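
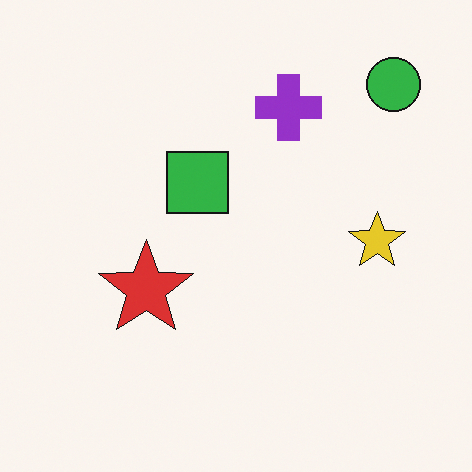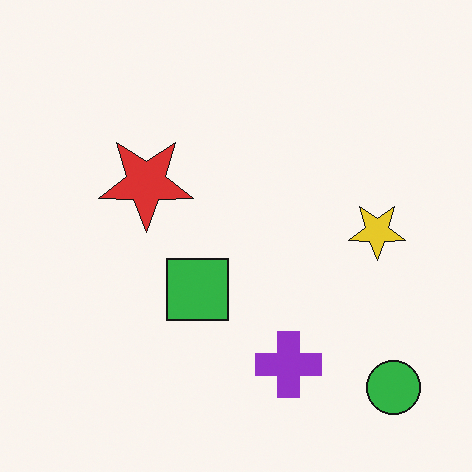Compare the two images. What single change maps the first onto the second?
It was flipped vertically (top ↔ bottom).

The green circle is in the top-right of the first image and the bottom-right of the second — shapes on opposite sides of the horizontal midline have swapped in a mirror flip.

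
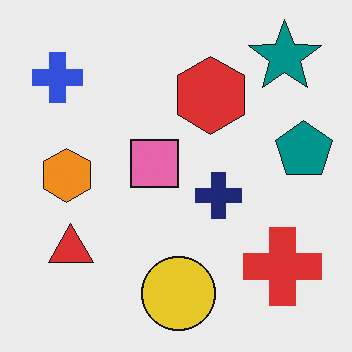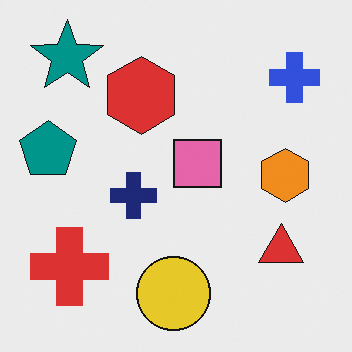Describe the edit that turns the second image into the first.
Flipped horizontally (left ↔ right).

The teal pentagon is in the left of the second image and the right of the first — shapes on opposite sides of the vertical midline have swapped in a mirror flip.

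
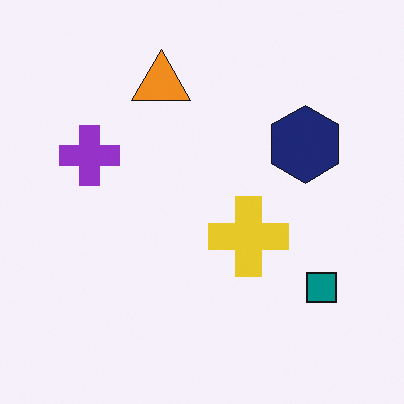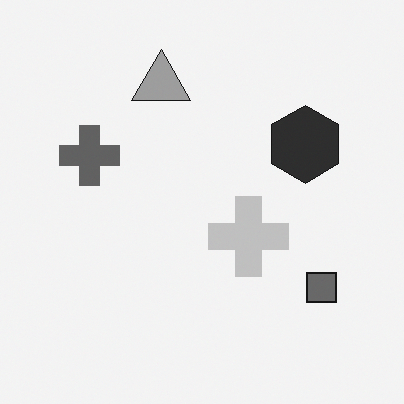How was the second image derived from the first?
The transformation is: converted to grayscale.

All color is removed — every shape is now a shade of grey.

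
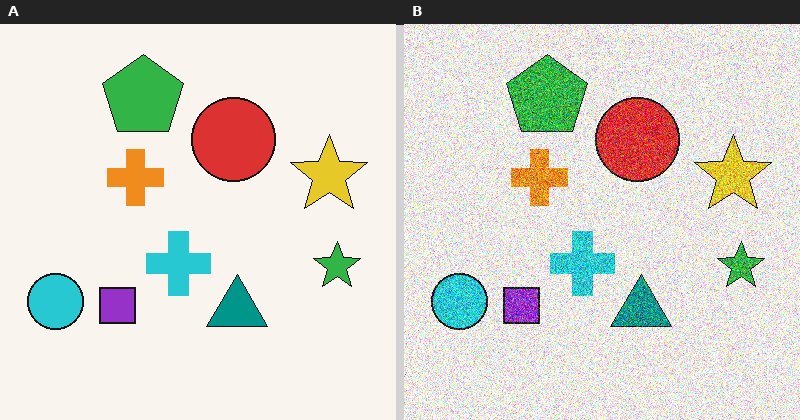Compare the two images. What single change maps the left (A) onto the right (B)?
It was degraded with strong gaussian noise.

Random speckle covers the whole image, including the flat background.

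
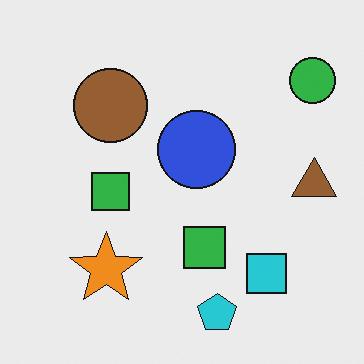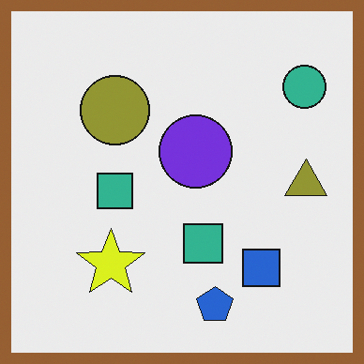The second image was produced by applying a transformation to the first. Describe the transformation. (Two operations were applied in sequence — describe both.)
The image was hue-shifted by a small amount, then framed with a brown border.

Every shape's color has rotated by the same amount around the hue wheel — a uniform hue shift. A solid brown frame runs around the edge of the second image, with the content slightly shrunk inside it.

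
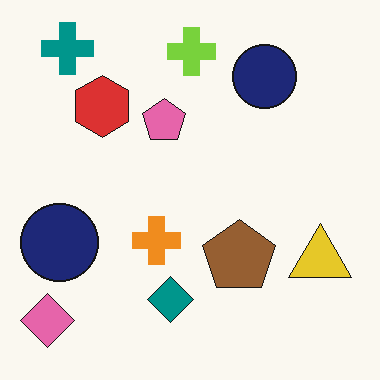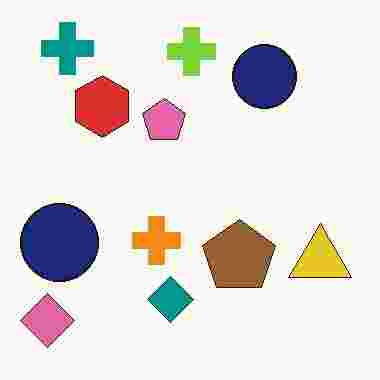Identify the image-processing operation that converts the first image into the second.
Heavily JPEG-compressed with obvious blocking artifacts.

Blocky 8×8 compression artifacts appear around shape edges and the flat background shows ringing — characteristic JPEG degradation.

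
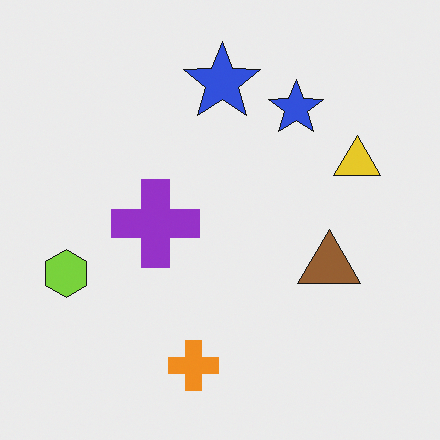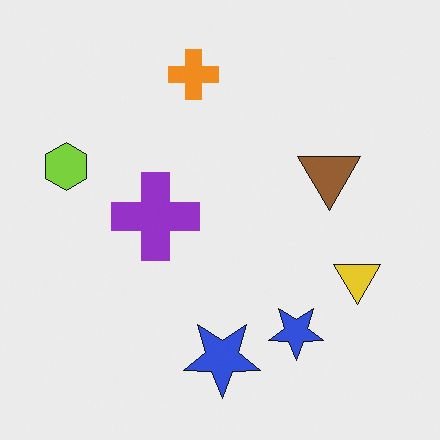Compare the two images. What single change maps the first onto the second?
The image was flipped vertically (top ↔ bottom).

The orange cross is in the bottom of the first image and the top of the second — shapes on opposite sides of the horizontal midline have swapped in a mirror flip.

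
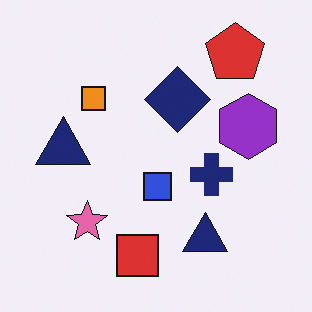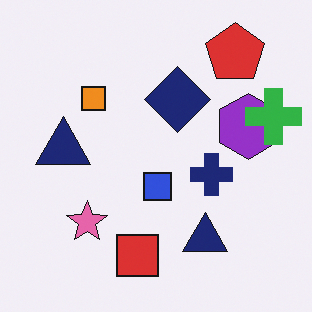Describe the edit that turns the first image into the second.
The transformation is: overlaid with an additional green cross.

A green cross appears in the second image that is absent from the first.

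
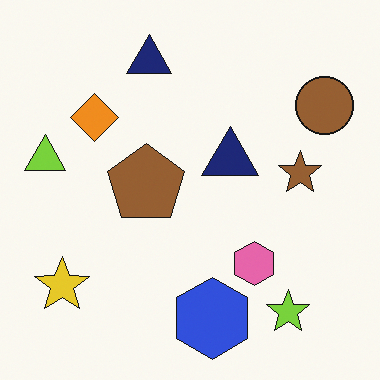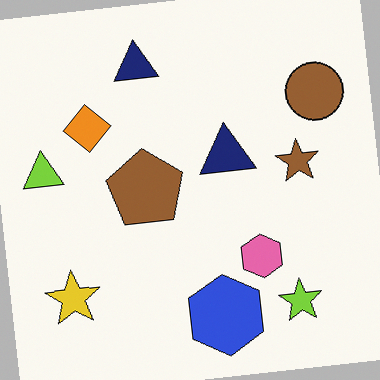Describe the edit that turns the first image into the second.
The transformation is: rotated counter-clockwise by a slight angle.

Every shape is tilted by the same angle and the image corners show triangular fill wedges — a whole-image rotation by a non-right angle.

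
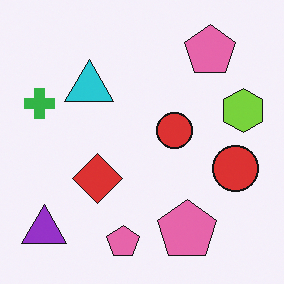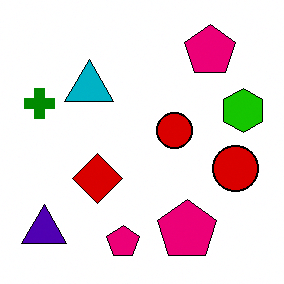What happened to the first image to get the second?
The image was given much higher contrast.

Tones are pushed away from mid-grey across the whole image — a global contrast change.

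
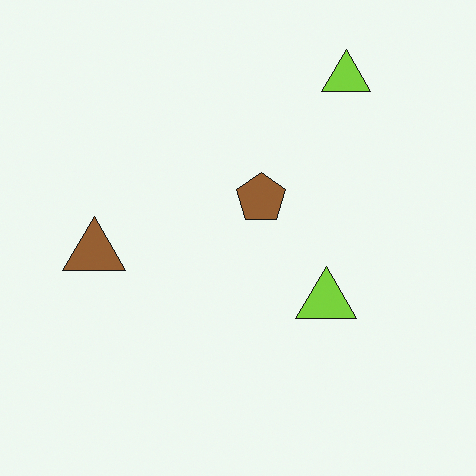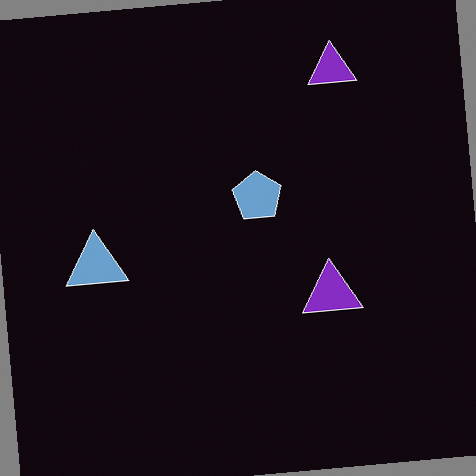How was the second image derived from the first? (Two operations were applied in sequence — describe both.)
The image was color-inverted (negative), then rotated counter-clockwise by a small amount.

The light background has become dark and every shape's color is its complement — a photographic negative. Every shape is tilted by the same angle and the image corners show triangular fill wedges — a whole-image rotation by a non-right angle.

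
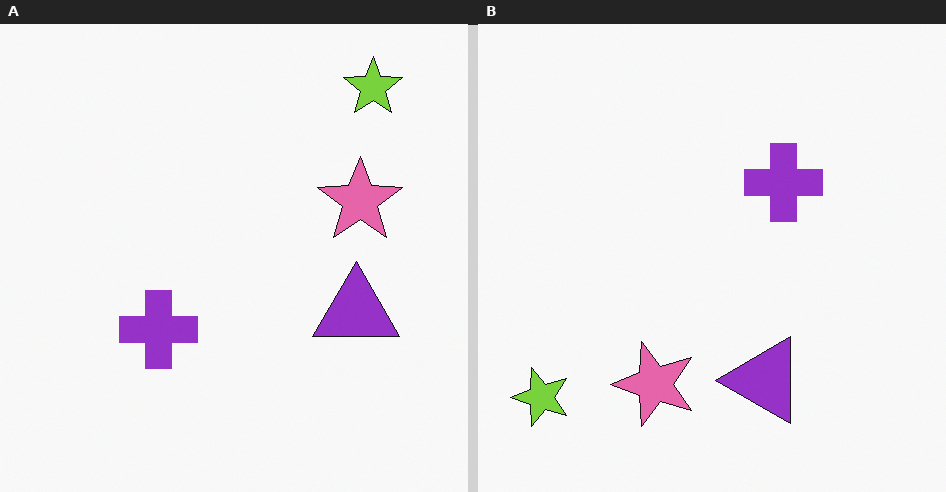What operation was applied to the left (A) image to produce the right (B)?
The transformation is: transposed (reflected across the top-left ↔ bottom-right diagonal).

Shapes have swapped their row and column positions — what was in the top-right is now in the bottom-left — a diagonal reflection.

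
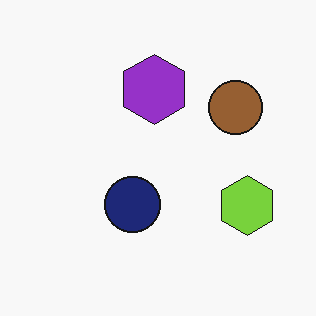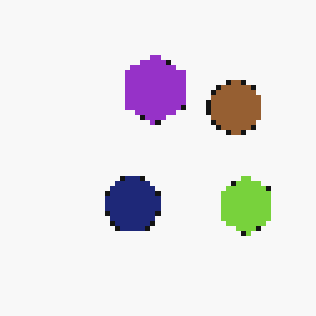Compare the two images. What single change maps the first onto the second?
The image was mildly pixelated.

Shapes are reduced to large square blocks; fine edges and outlines are lost — a downscale-then-upscale (mosaic) effect.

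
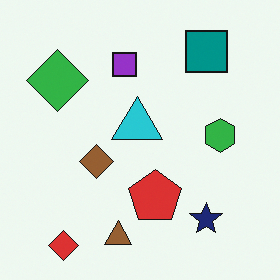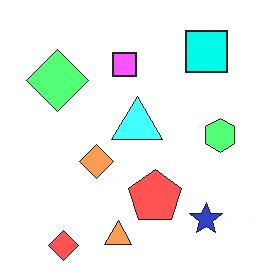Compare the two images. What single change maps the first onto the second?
The transformation is: substantially brightened.

Every pixel — background and shapes alike — is uniformly brightened.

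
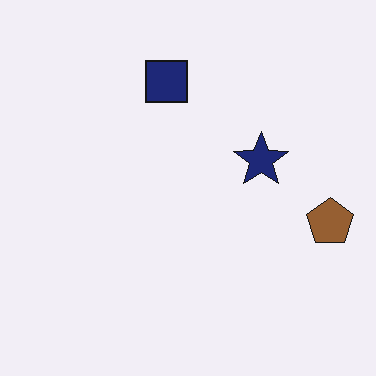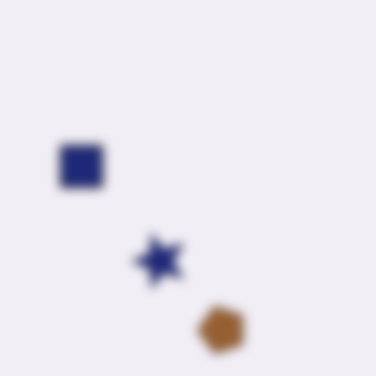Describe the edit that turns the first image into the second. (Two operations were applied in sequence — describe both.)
The image was transposed (reflected across the top-left ↔ bottom-right diagonal), then heavily blurred.

Shapes have swapped their row and column positions — what was in the top-right is now in the bottom-left — a diagonal reflection. Shape edges and outlines are uniformly softened across the whole image.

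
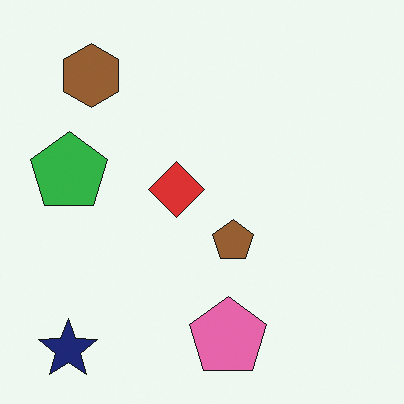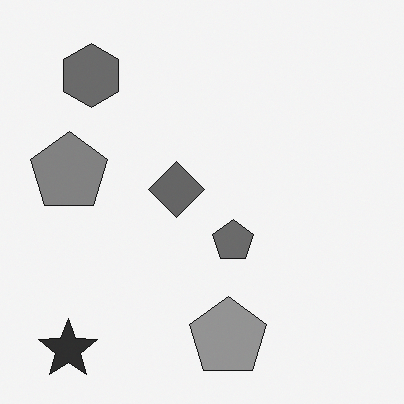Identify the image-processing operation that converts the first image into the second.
Converted to grayscale.

All color is removed — every shape is now a shade of grey.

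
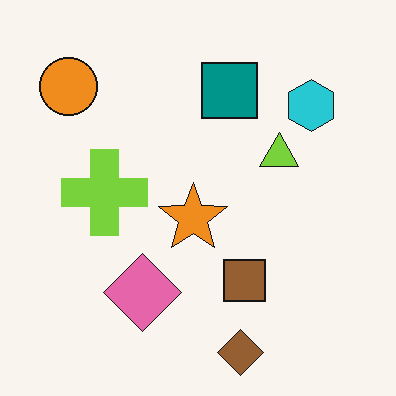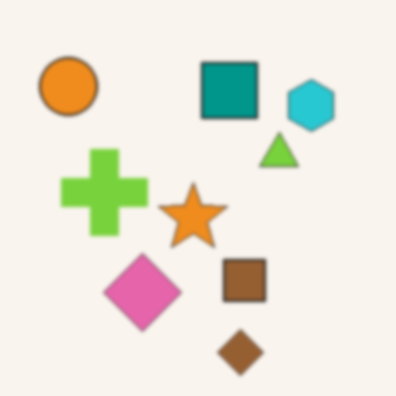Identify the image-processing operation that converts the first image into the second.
The image was slightly softened.

Shape edges and outlines are uniformly softened across the whole image.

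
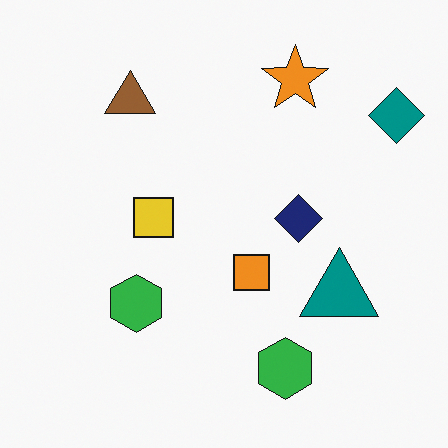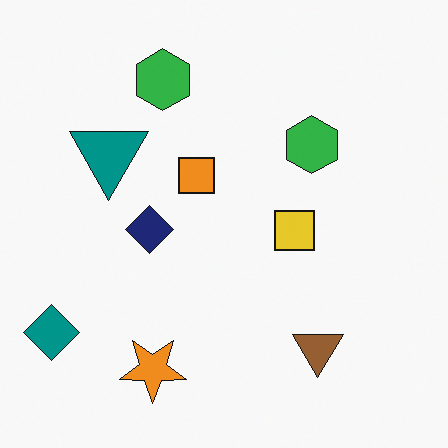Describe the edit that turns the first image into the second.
The second image is the first rotated 180°.

The teal diamond sits in the top-right of the first image and the bottom-left of the second — consistent with a whole-image 180° rotation.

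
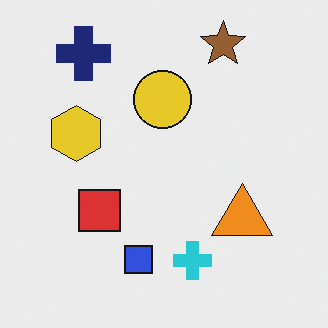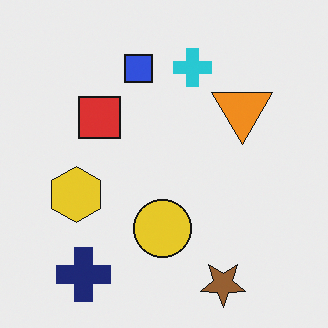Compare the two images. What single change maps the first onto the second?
The second image is the first flipped vertically (top ↔ bottom).

The brown star is in the top-right of the first image and the bottom-right of the second — shapes on opposite sides of the horizontal midline have swapped in a mirror flip.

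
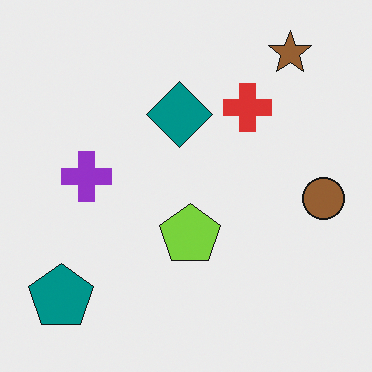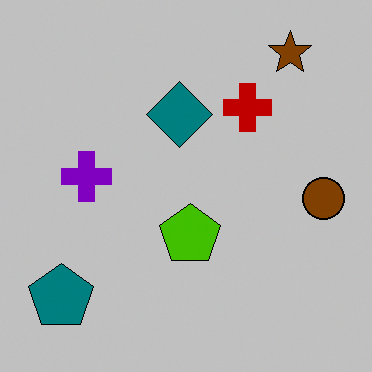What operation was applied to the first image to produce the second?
The image was aggressively posterized.

Each flat color has snapped to a coarser quantized level — most visibly, the near-white background has dropped to a flat grey.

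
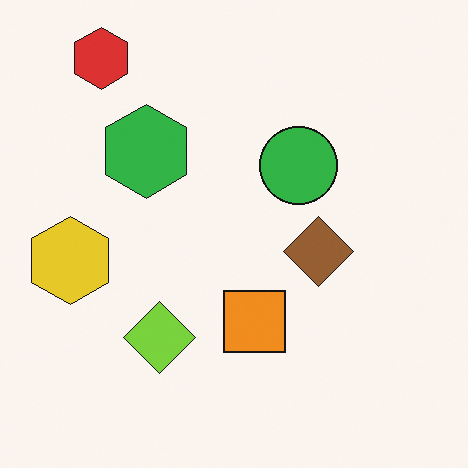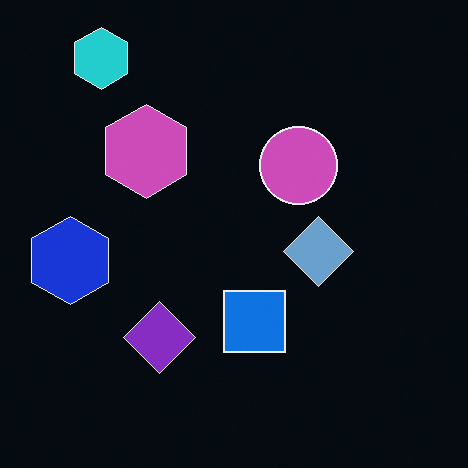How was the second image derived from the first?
Color-inverted (negative).

The light background has become dark and every shape's color is its complement — a photographic negative.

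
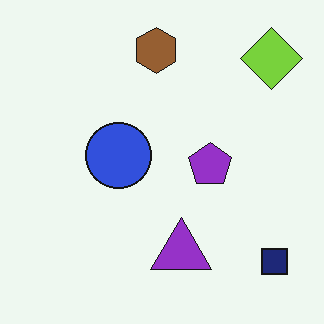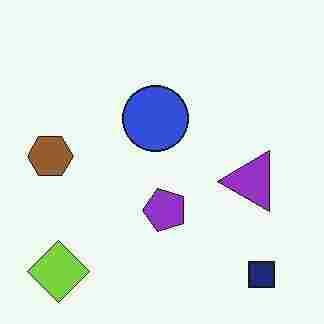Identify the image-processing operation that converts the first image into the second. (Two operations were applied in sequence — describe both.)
This is the original image transposed (reflected across the top-left ↔ bottom-right diagonal), then heavily JPEG-compressed with obvious blocking artifacts.

Shapes have swapped their row and column positions — what was in the top-right is now in the bottom-left — a diagonal reflection. Blocky 8×8 compression artifacts appear around shape edges and the flat background shows ringing — characteristic JPEG degradation.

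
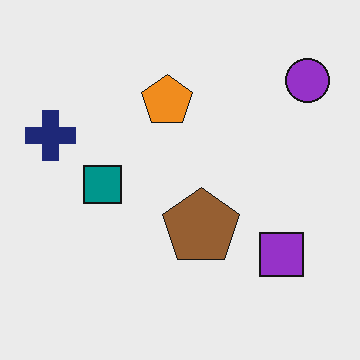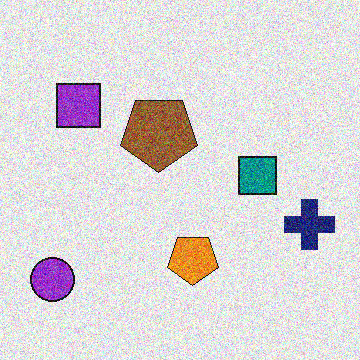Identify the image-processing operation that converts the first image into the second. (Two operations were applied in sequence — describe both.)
The transformation is: rotated 180°, then degraded with strong gaussian noise.

The purple circle sits in the top-right of the first image and the bottom-left of the second — consistent with a whole-image 180° rotation. Random speckle covers the whole image, including the flat background.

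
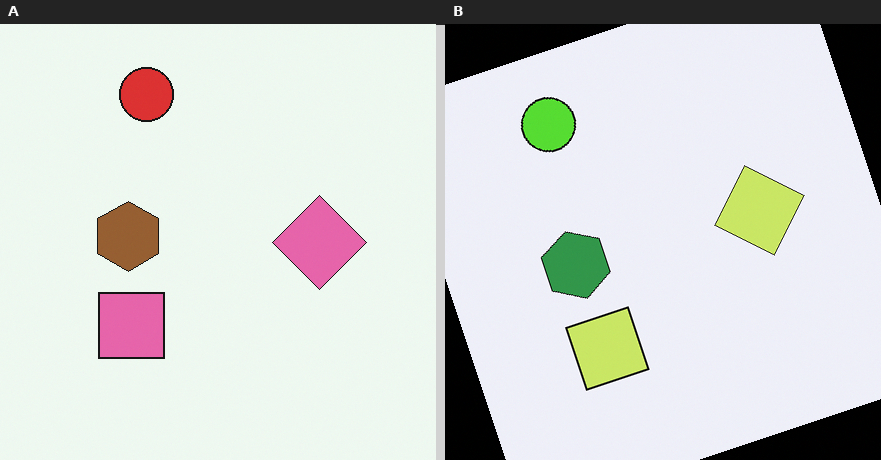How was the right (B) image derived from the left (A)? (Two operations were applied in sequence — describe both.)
It was rotated counter-clockwise by a clearly visible amount, then hue-shifted noticeably.

Every shape is tilted by the same angle and the image corners show triangular fill wedges — a whole-image rotation by a non-right angle. Every shape's color has rotated by the same amount around the hue wheel — a uniform hue shift.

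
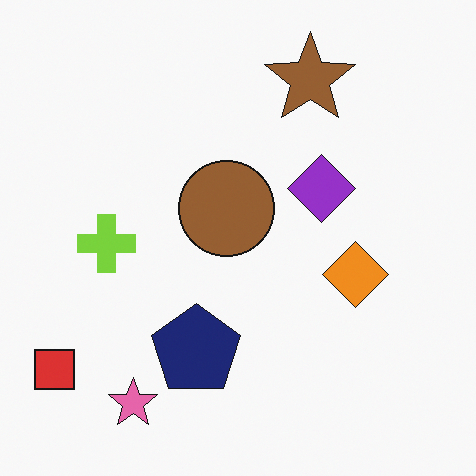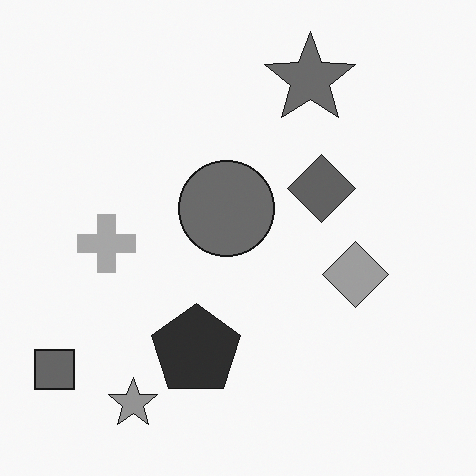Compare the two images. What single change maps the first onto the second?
The transformation is: converted to grayscale.

All color is removed — every shape is now a shade of grey.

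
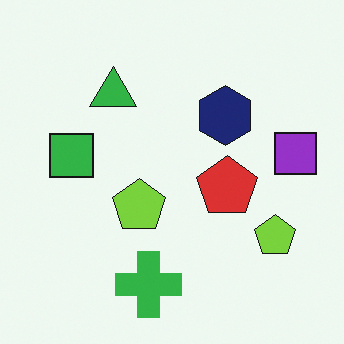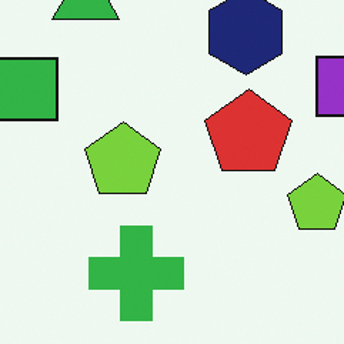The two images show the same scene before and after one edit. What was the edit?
The second image is the first cropped to a modestly smaller region and rescaled.

The visible shapes are larger and the field of view is narrower; shapes near the original edges may be partly or wholly outside the frame — a crop-and-rescale.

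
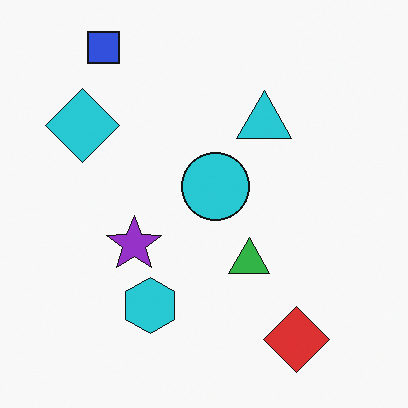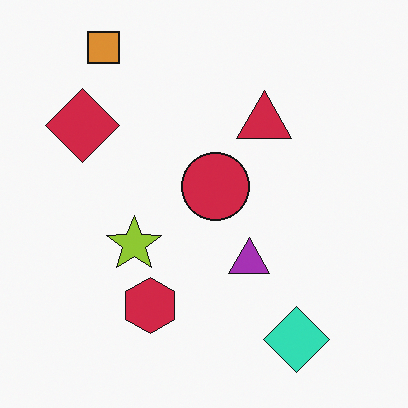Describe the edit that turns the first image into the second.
The second image is the first hue-shifted by a large amount.

Every shape's color has rotated by the same amount around the hue wheel — a uniform hue shift.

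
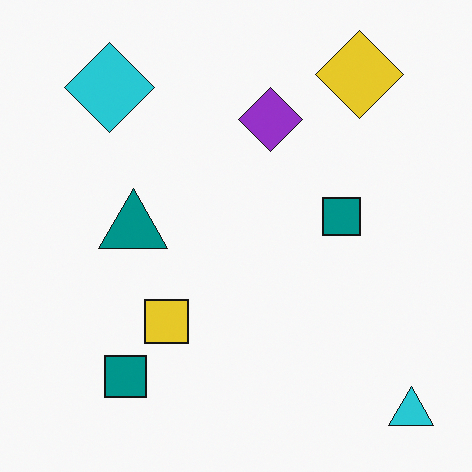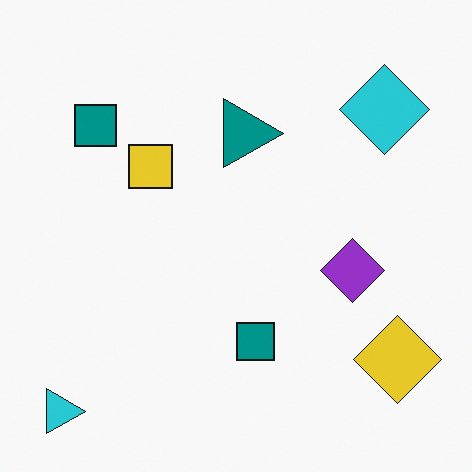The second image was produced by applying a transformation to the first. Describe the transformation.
The second image is the first rotated 90° clockwise.

The cyan triangle sits in the bottom-right of the first image and the bottom-left of the second — consistent with a whole-image 90° clockwise rotation.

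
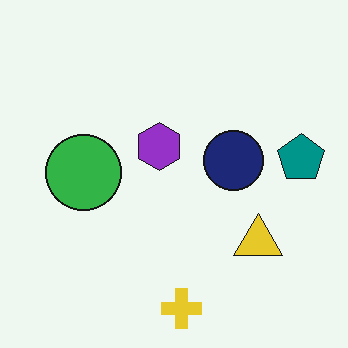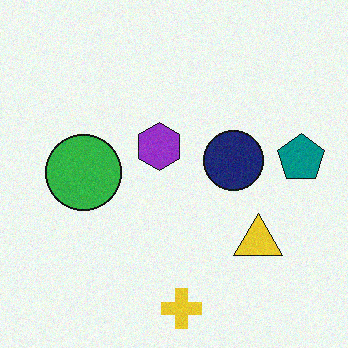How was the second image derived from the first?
Degraded with a light layer of grain.

Random speckle covers the whole image, including the flat background.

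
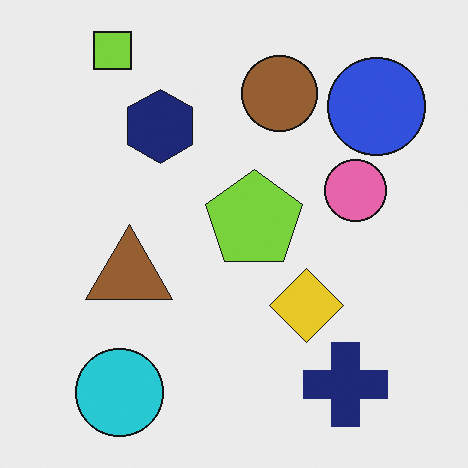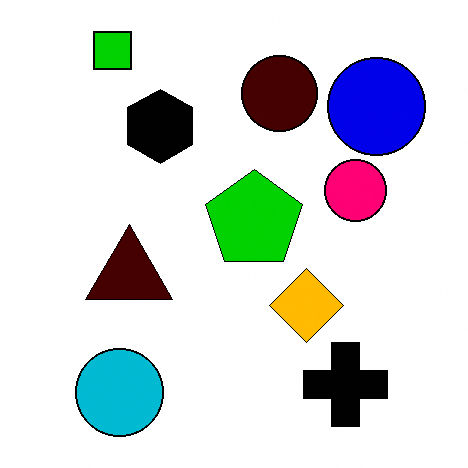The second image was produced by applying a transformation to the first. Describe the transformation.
The transformation is: given much higher contrast.

Tones are pushed away from mid-grey across the whole image — a global contrast change.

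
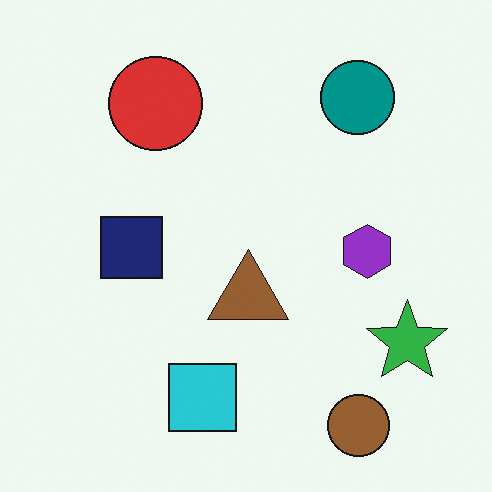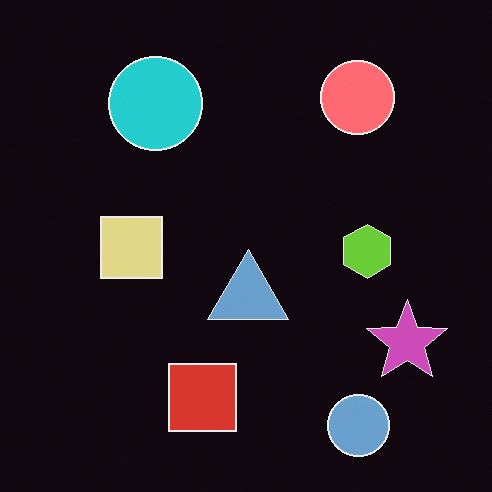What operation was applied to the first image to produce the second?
This is the original image color-inverted (negative).

The light background has become dark and every shape's color is its complement — a photographic negative.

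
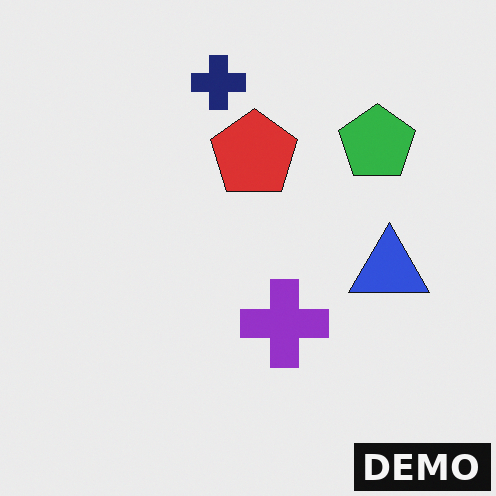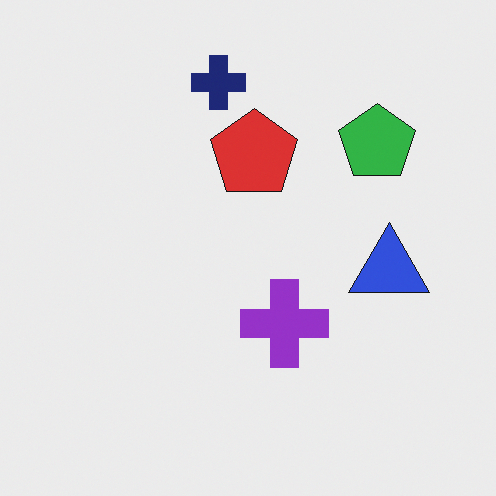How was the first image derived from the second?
Watermarked with the text "DEMO" in the lower-right corner.

A dark label reading "DEMO" appears in the lower-right corner.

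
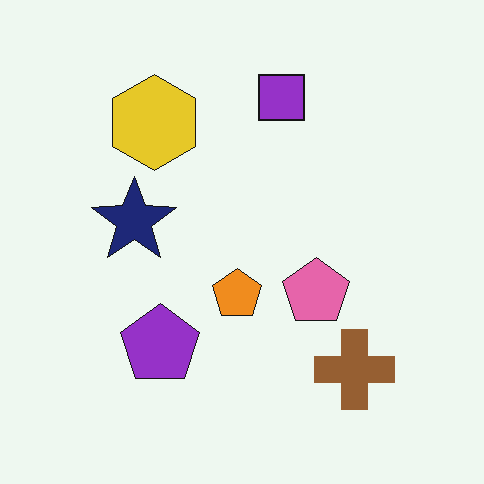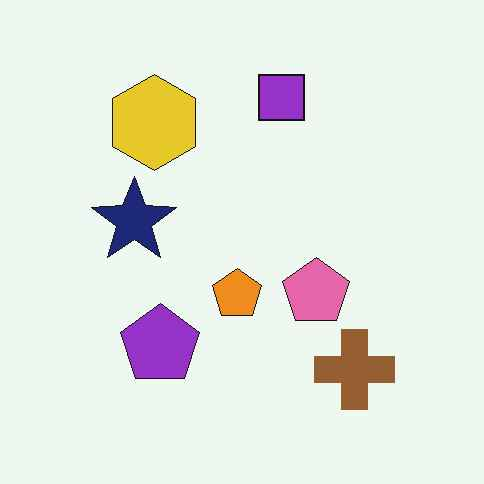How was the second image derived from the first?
The image was JPEG-compressed with visible artifacts.

Blocky 8×8 compression artifacts appear around shape edges and the flat background shows ringing — characteristic JPEG degradation.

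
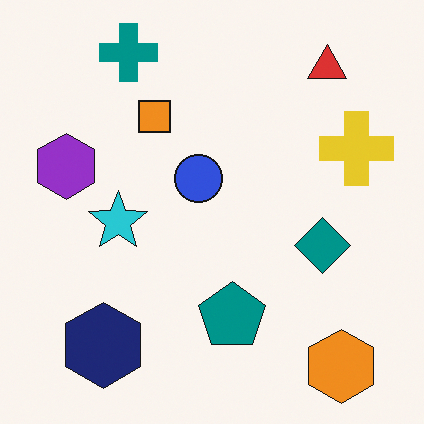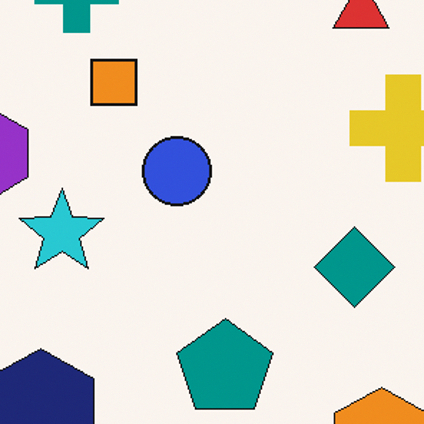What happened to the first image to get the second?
The transformation is: cropped slightly and scaled back up.

The visible shapes are larger and the field of view is narrower; shapes near the original edges may be partly or wholly outside the frame — a crop-and-rescale.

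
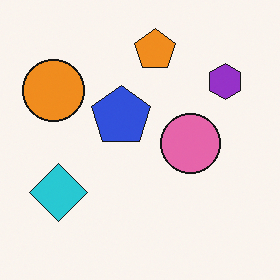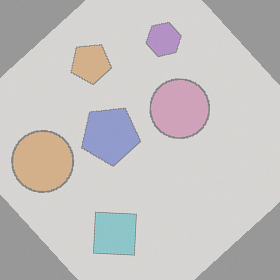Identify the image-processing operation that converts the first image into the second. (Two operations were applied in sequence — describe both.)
It was rotated counter-clockwise by a large amount — several tens of degrees, then given much lower contrast.

Every shape is tilted by the same angle and the image corners show triangular fill wedges — a whole-image rotation by a non-right angle. Tones are pushed toward mid-grey across the whole image — a global contrast change.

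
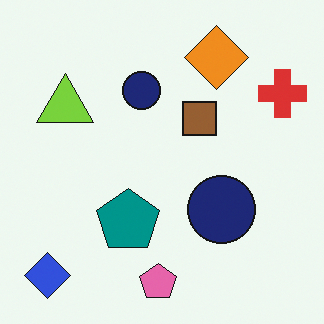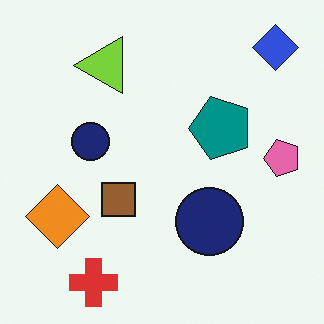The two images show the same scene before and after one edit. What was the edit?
The transformation is: transposed (reflected across the top-left ↔ bottom-right diagonal).

Shapes have swapped their row and column positions — what was in the top-right is now in the bottom-left — a diagonal reflection.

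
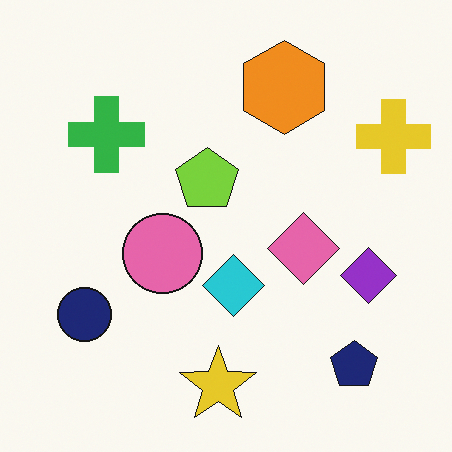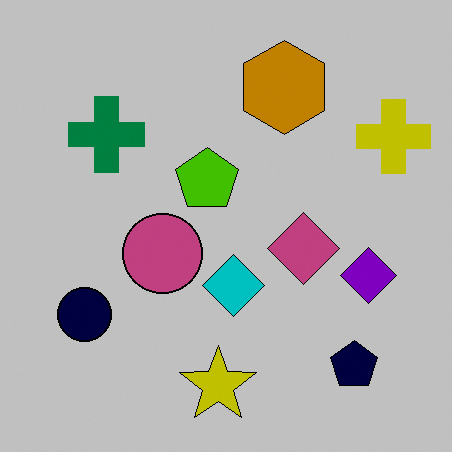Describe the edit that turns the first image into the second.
The transformation is: aggressively posterized.

Each flat color has snapped to a coarser quantized level — most visibly, the near-white background has dropped to a flat grey.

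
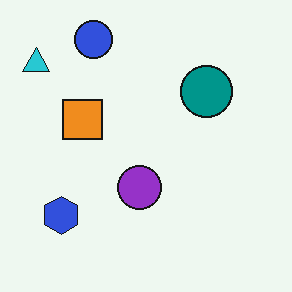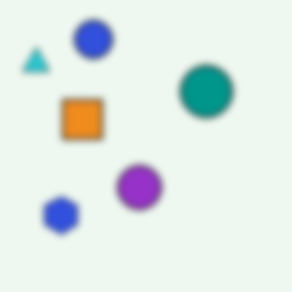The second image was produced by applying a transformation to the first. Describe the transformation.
The transformation is: moderately blurred.

Shape edges and outlines are uniformly softened across the whole image.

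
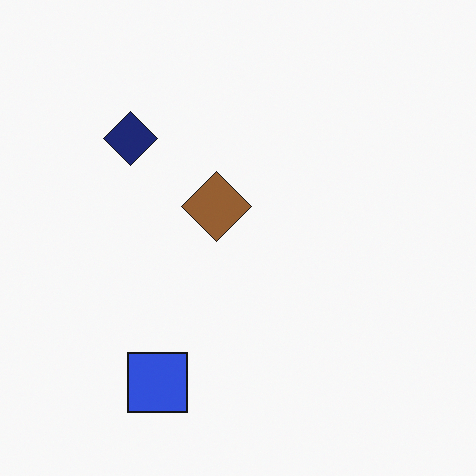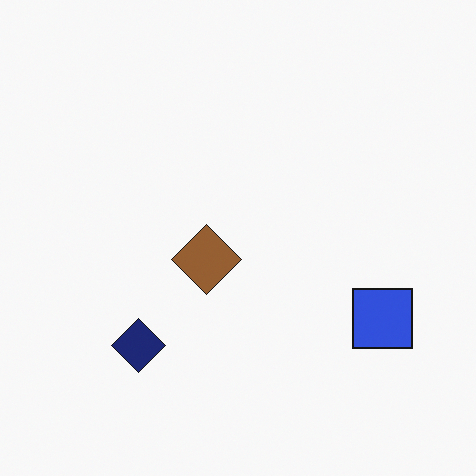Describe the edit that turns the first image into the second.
The image was rotated 90° counter-clockwise.

The blue square sits in the bottom-left of the first image and the bottom-right of the second — consistent with a whole-image 90° counter-clockwise rotation.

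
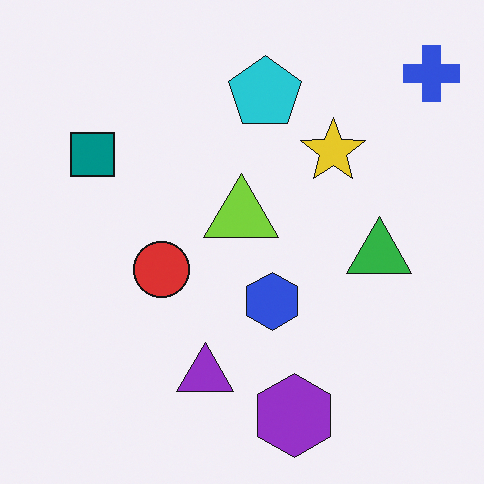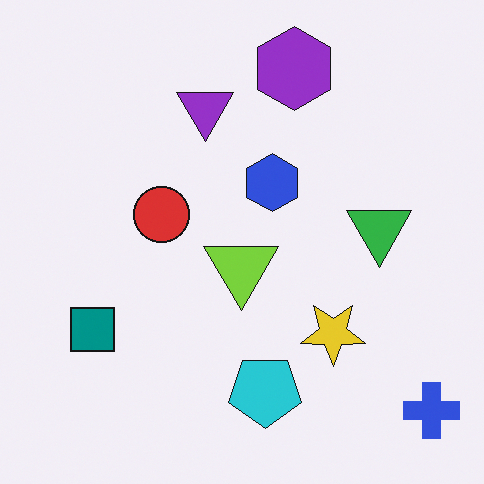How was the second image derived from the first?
The transformation is: flipped vertically (top ↔ bottom).

The purple hexagon is in the bottom of the first image and the top of the second — shapes on opposite sides of the horizontal midline have swapped in a mirror flip.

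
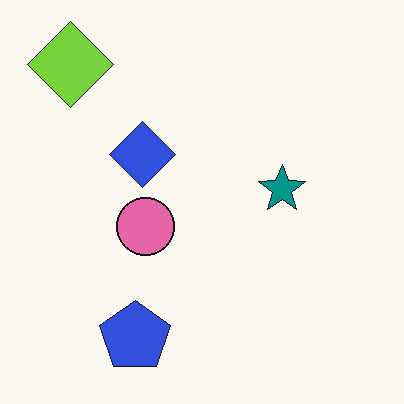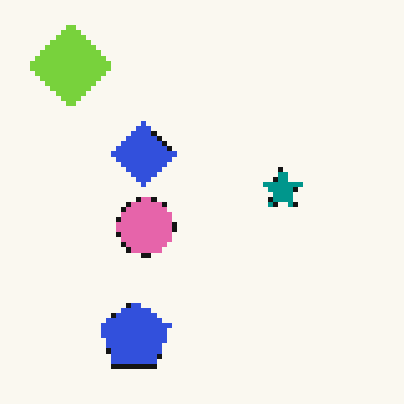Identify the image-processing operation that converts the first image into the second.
This is the original image mildly pixelated.

Shapes are reduced to large square blocks; fine edges and outlines are lost — a downscale-then-upscale (mosaic) effect.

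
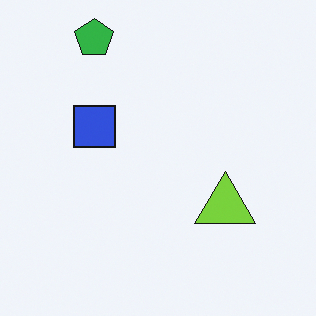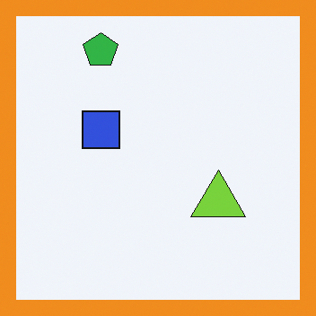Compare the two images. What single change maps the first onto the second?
Framed with a orange border.

A solid orange frame runs around the edge of the second image, with the content slightly shrunk inside it.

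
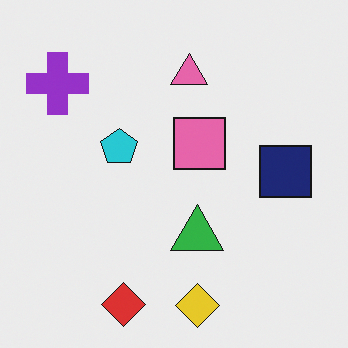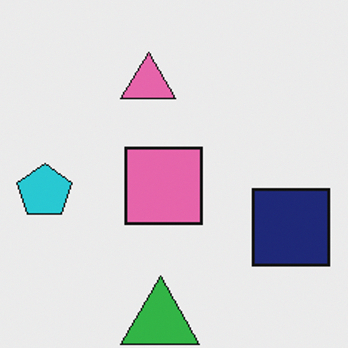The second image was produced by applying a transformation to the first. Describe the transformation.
This is the original image cropped to a modestly smaller region and rescaled.

The visible shapes are larger and the field of view is narrower; shapes near the original edges may be partly or wholly outside the frame — a crop-and-rescale.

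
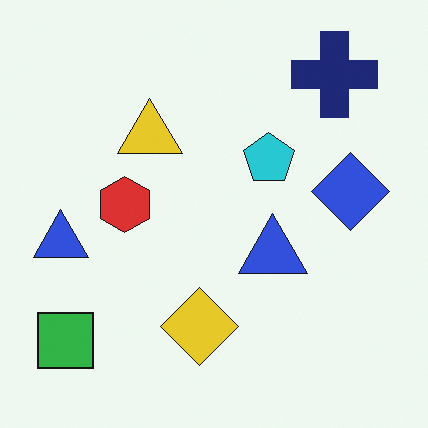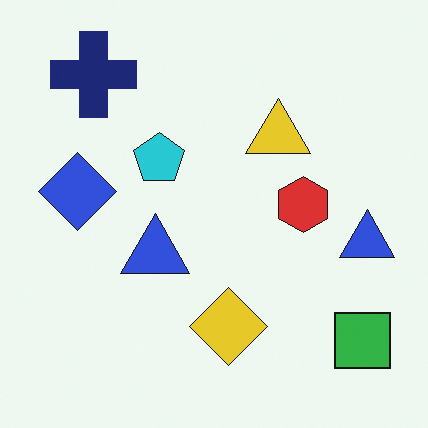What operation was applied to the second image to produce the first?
Flipped horizontally (left ↔ right).

The green square is in the bottom-right of the second image and the bottom-left of the first — shapes on opposite sides of the vertical midline have swapped in a mirror flip.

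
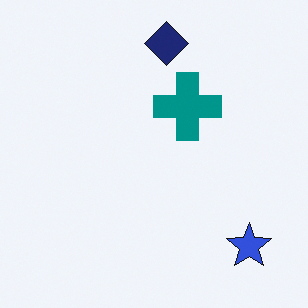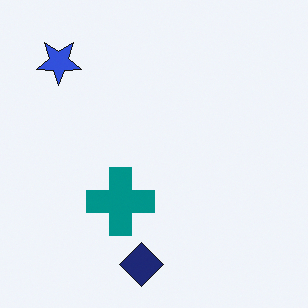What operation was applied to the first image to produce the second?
Rotated 180°.

The blue star sits in the bottom-right of the first image and the top-left of the second — consistent with a whole-image 180° rotation.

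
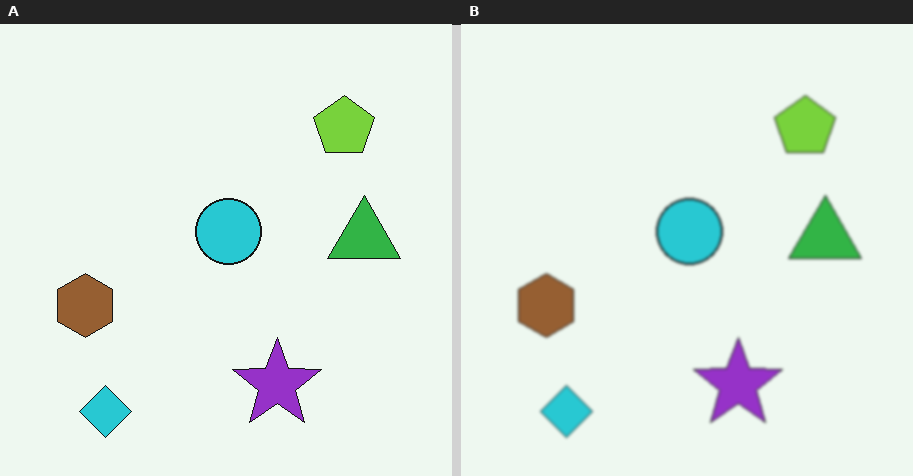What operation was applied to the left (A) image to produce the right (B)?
Given a subtle gaussian blur.

Shape edges and outlines are uniformly softened across the whole image.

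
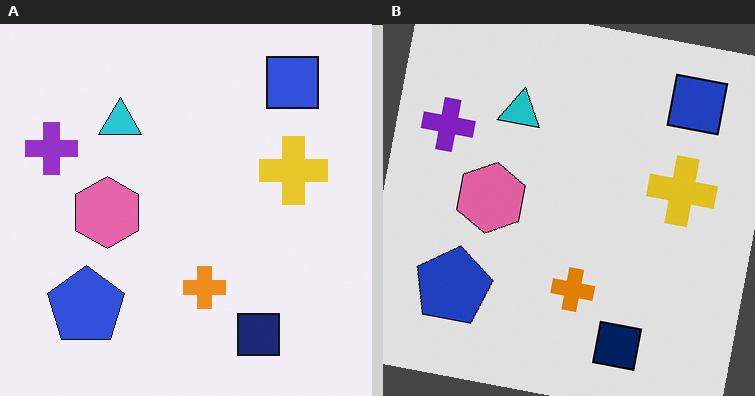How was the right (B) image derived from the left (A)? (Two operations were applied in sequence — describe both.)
The image was posterized to a reduced palette, then rotated clockwise by a few degrees.

Each flat color has snapped to a coarser quantized level — most visibly, the near-white background has dropped to a flat grey. Every shape is tilted by the same angle and the image corners show triangular fill wedges — a whole-image rotation by a non-right angle.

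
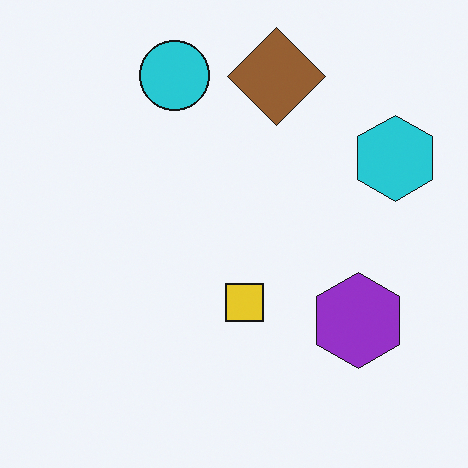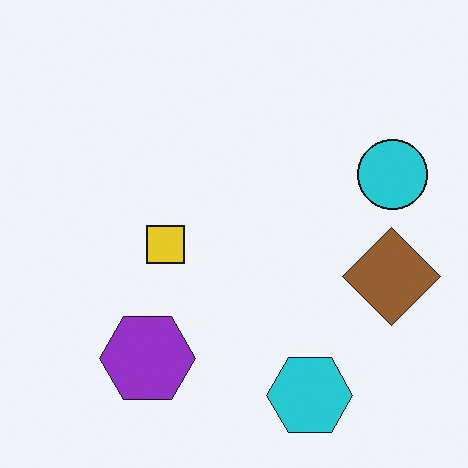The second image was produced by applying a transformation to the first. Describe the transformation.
The image was rotated 90° clockwise.

The cyan hexagon sits in the right of the first image and the bottom of the second — consistent with a whole-image 90° clockwise rotation.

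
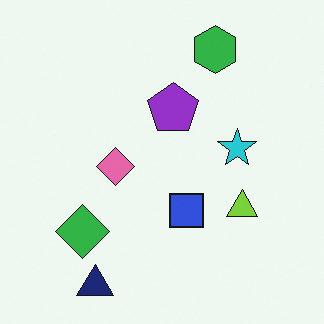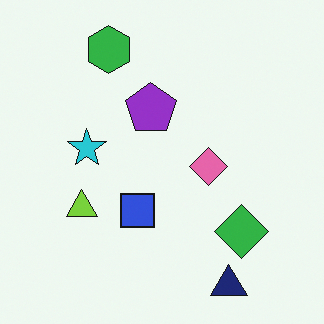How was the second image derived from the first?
Flipped horizontally (left ↔ right).

The green diamond is in the bottom-left of the first image and the bottom-right of the second — shapes on opposite sides of the vertical midline have swapped in a mirror flip.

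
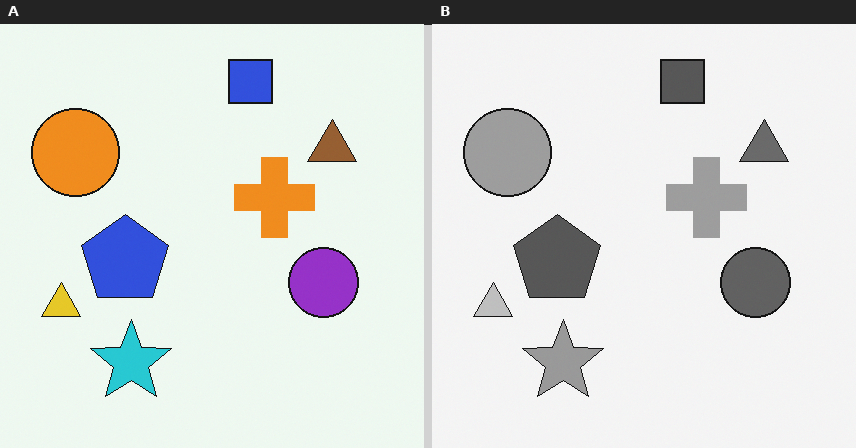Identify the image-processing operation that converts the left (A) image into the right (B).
It was converted to grayscale.

All color is removed — every shape is now a shade of grey.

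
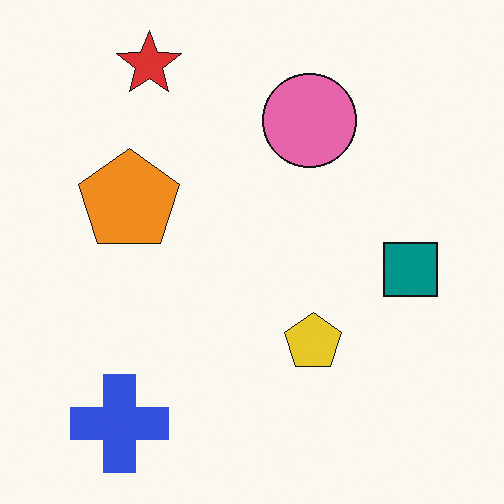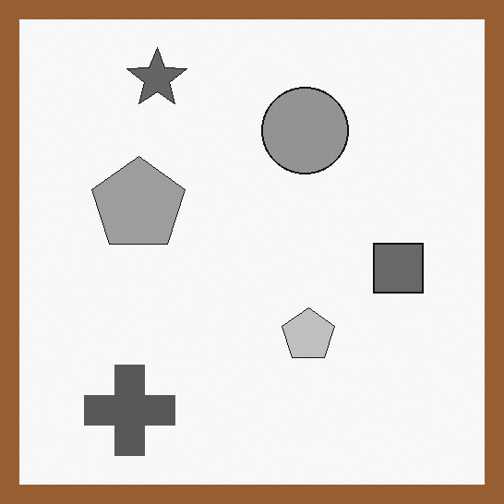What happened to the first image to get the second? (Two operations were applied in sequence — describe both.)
It was converted to grayscale, then framed with a brown border.

All color is removed — every shape is now a shade of grey. A solid brown frame runs around the edge of the second image, with the content slightly shrunk inside it.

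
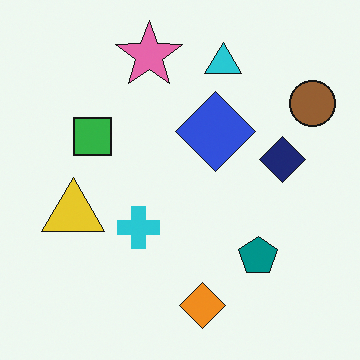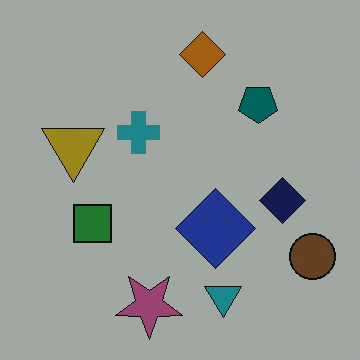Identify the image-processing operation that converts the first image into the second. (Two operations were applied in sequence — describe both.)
The image was substantially darkened, then flipped vertically (top ↔ bottom).

Every pixel — background and shapes alike — is uniformly darkened. The pink star is in the top of the first image and the bottom of the second — shapes on opposite sides of the horizontal midline have swapped in a mirror flip.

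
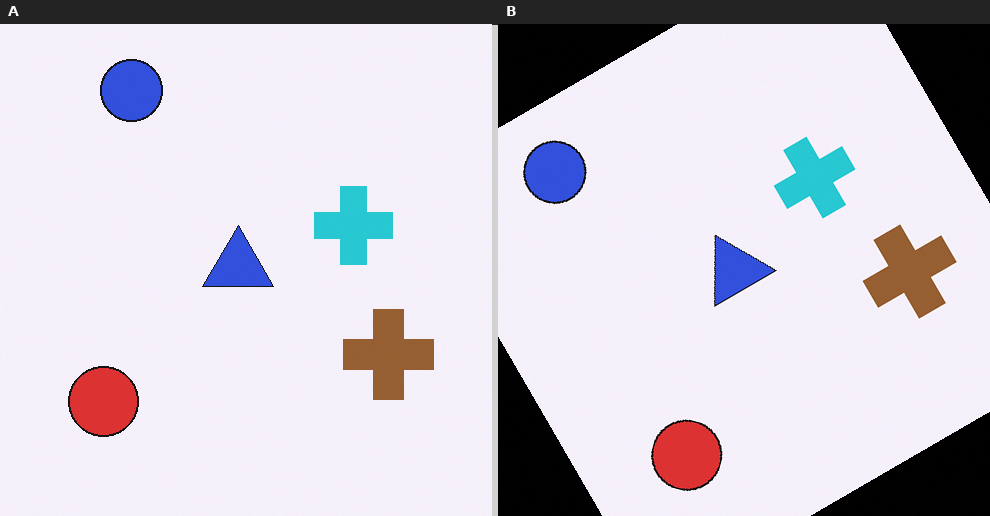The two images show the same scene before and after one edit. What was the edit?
The transformation is: rotated counter-clockwise by a large amount — several tens of degrees.

Every shape is tilted by the same angle and the image corners show triangular fill wedges — a whole-image rotation by a non-right angle.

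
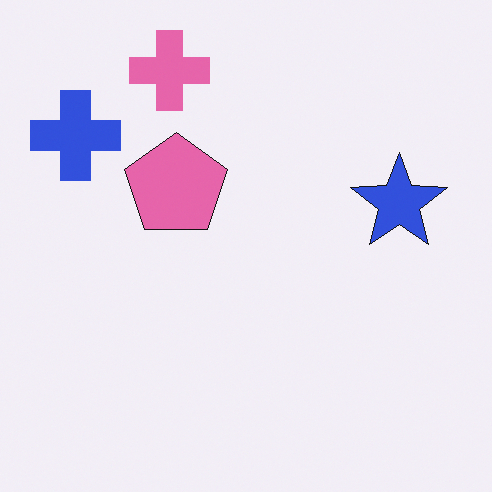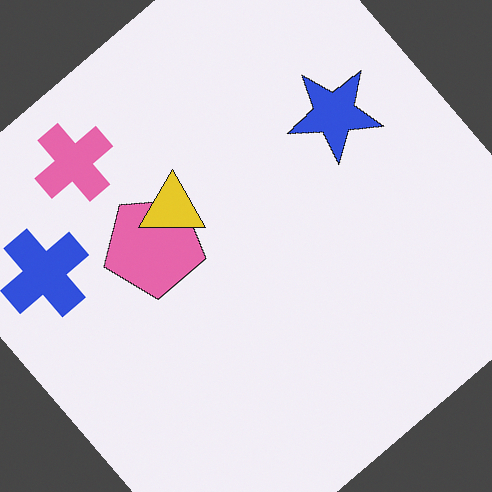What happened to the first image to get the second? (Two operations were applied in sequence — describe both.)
It was rotated counter-clockwise by a large amount — several tens of degrees, then overlaid with an additional yellow triangle.

Every shape is tilted by the same angle and the image corners show triangular fill wedges — a whole-image rotation by a non-right angle. A yellow triangle appears in the second image that is absent from the first.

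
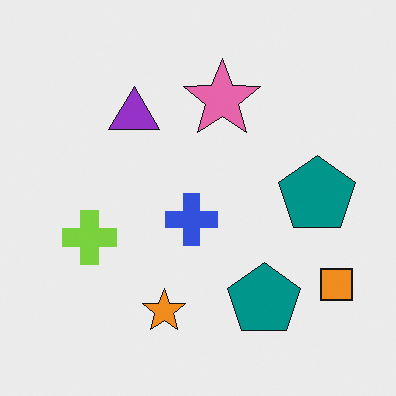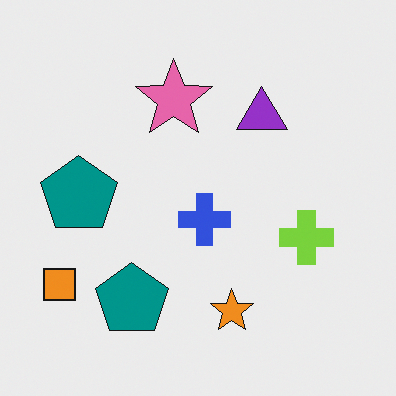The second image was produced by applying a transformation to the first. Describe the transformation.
The transformation is: flipped horizontally (left ↔ right).

The orange square is in the bottom-right of the first image and the bottom-left of the second — shapes on opposite sides of the vertical midline have swapped in a mirror flip.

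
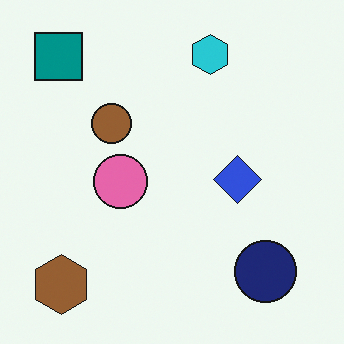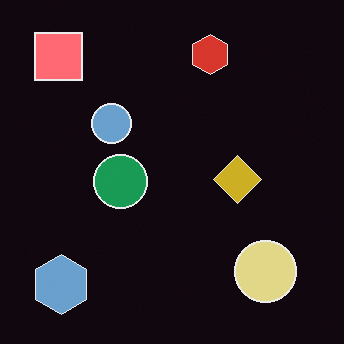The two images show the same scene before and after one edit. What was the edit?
It was color-inverted (negative).

The light background has become dark and every shape's color is its complement — a photographic negative.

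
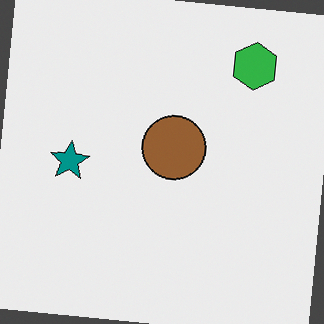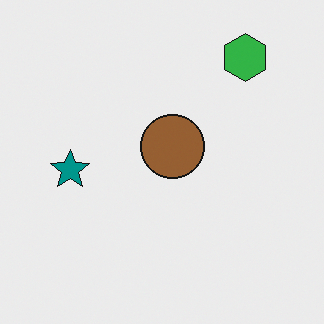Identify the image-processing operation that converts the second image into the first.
The first image is the second rotated clockwise by a few degrees.

Every shape is tilted by the same angle and the image corners show triangular fill wedges — a whole-image rotation by a non-right angle.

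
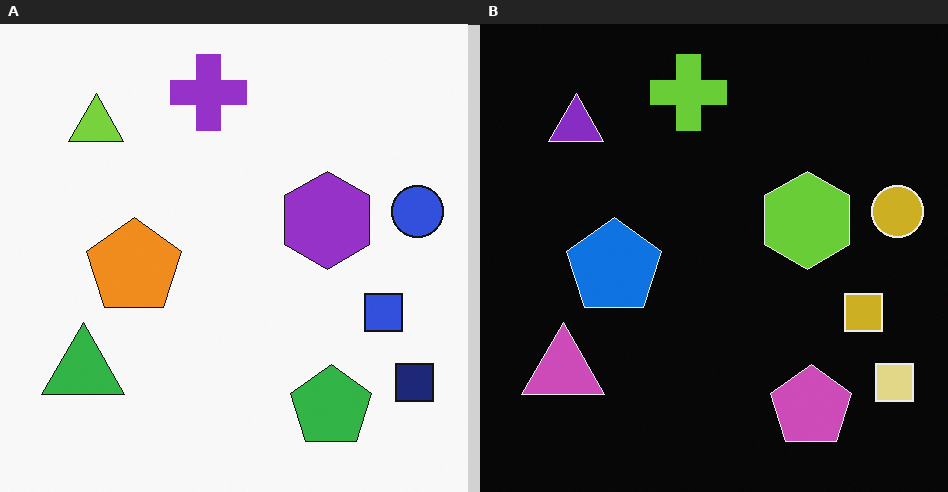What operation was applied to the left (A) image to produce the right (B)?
The right (B) image is the left (A) color-inverted (negative).

The light background has become dark and every shape's color is its complement — a photographic negative.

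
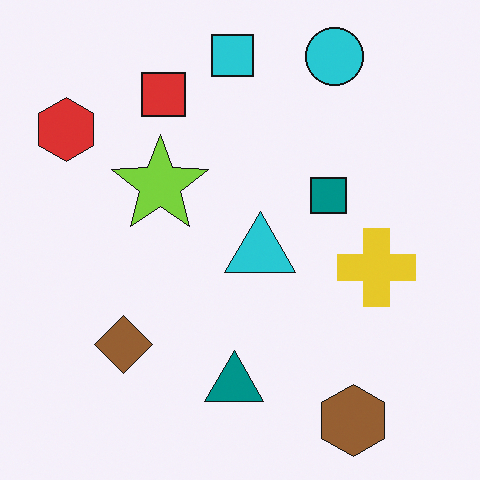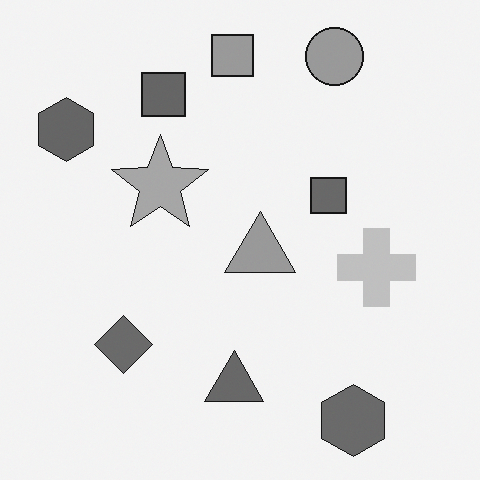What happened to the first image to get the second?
The transformation is: converted to grayscale.

All color is removed — every shape is now a shade of grey.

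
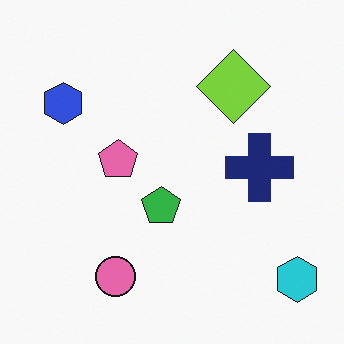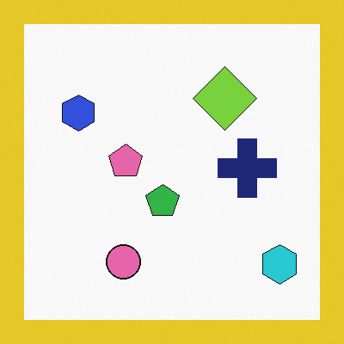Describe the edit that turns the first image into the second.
The image was framed with a yellow border.

A solid yellow frame runs around the edge of the second image, with the content slightly shrunk inside it.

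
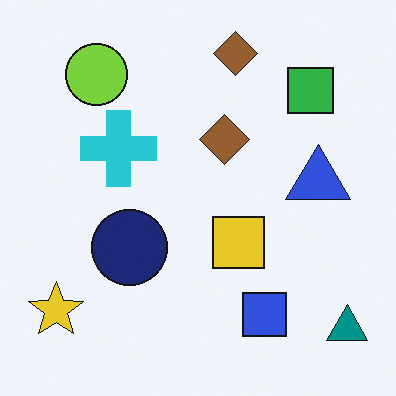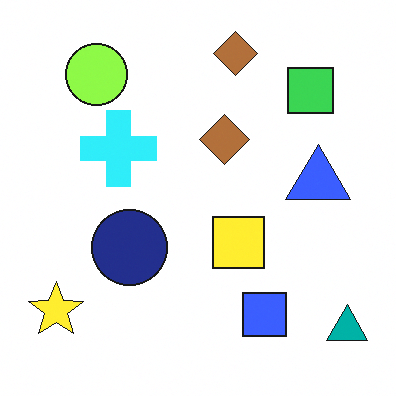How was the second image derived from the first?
The transformation is: brightened a little.

Every pixel — background and shapes alike — is uniformly brightened.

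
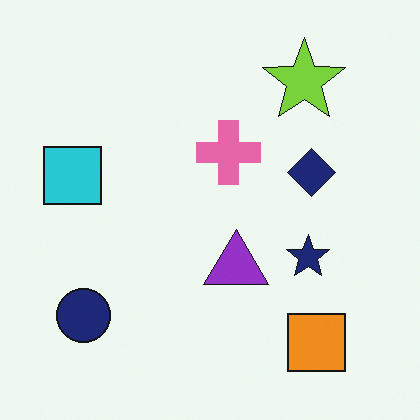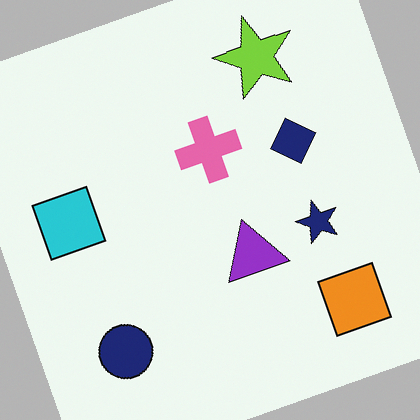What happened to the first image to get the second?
This is the original image rotated counter-clockwise by a moderate amount.

Every shape is tilted by the same angle and the image corners show triangular fill wedges — a whole-image rotation by a non-right angle.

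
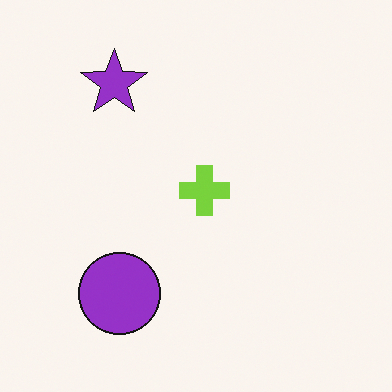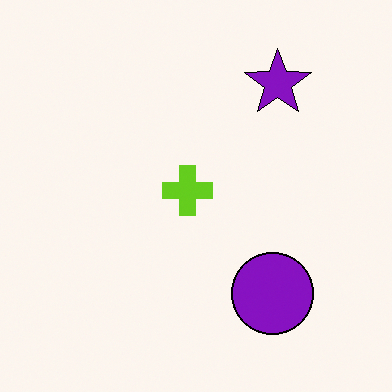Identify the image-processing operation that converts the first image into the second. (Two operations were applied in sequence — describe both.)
This is the original image given slightly increased contrast, then flipped horizontally (left ↔ right).

Tones are pushed away from mid-grey across the whole image — a global contrast change. The purple star is in the top-left of the first image and the top-right of the second — shapes on opposite sides of the vertical midline have swapped in a mirror flip.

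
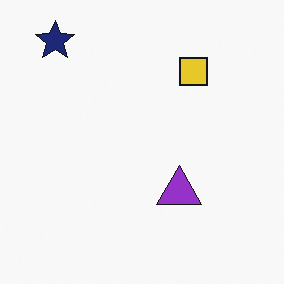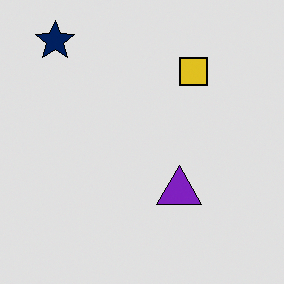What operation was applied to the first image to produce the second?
The transformation is: posterized to a reduced palette.

Each flat color has snapped to a coarser quantized level — most visibly, the near-white background has dropped to a flat grey.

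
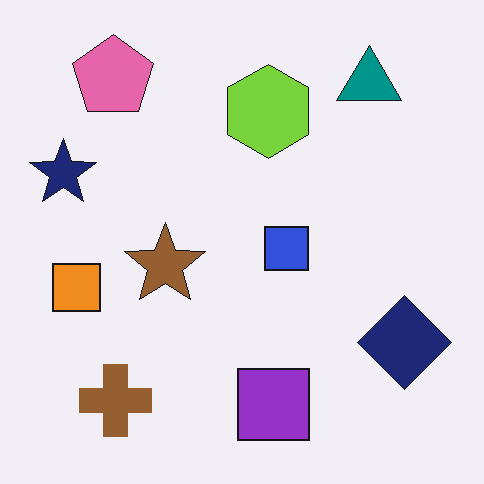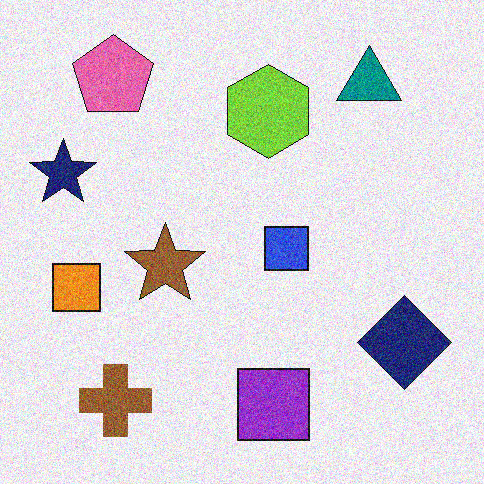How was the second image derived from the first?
This is the original image degraded with moderate additive noise.

Random speckle covers the whole image, including the flat background.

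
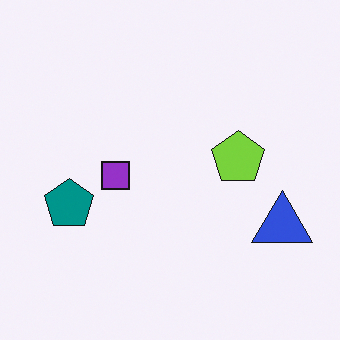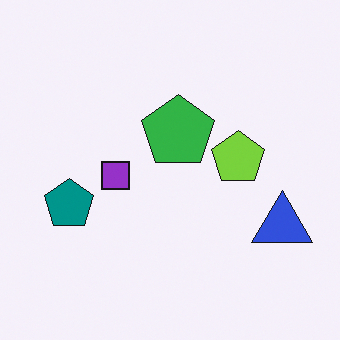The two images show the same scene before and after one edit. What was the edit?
The transformation is: overlaid with an additional green pentagon.

A green pentagon appears in the second image that is absent from the first.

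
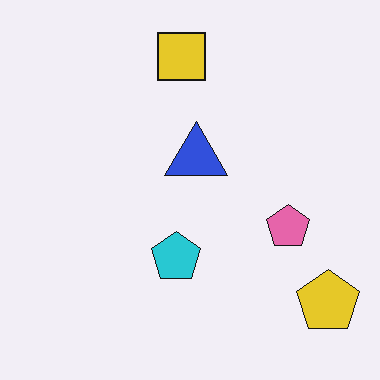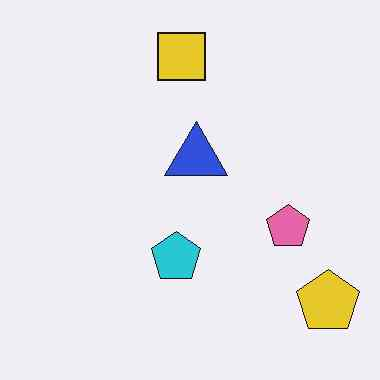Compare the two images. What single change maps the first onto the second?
The transformation is: given moderate JPEG compression.

Blocky 8×8 compression artifacts appear around shape edges and the flat background shows ringing — characteristic JPEG degradation.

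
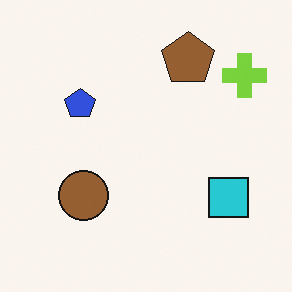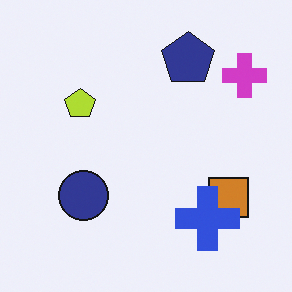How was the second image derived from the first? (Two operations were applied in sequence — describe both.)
This is the original image hue-shifted by a large amount, then overlaid with an additional blue cross.

Every shape's color has rotated by the same amount around the hue wheel — a uniform hue shift. A blue cross appears in the second image that is absent from the first.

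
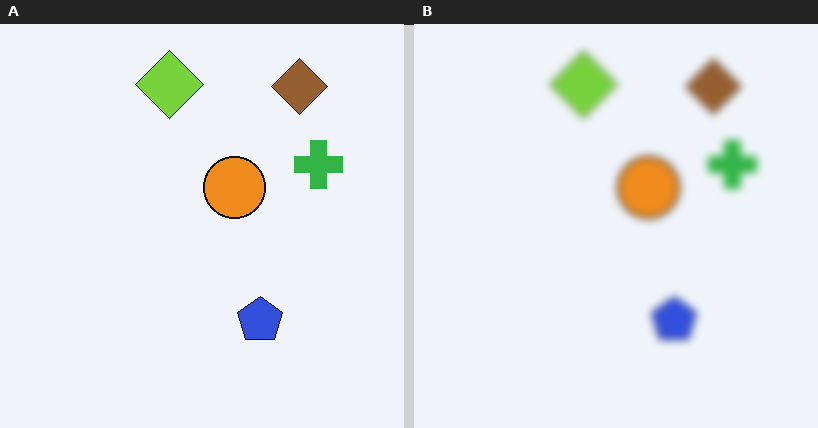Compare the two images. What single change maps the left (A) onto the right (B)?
The image was moderately blurred.

Shape edges and outlines are uniformly softened across the whole image.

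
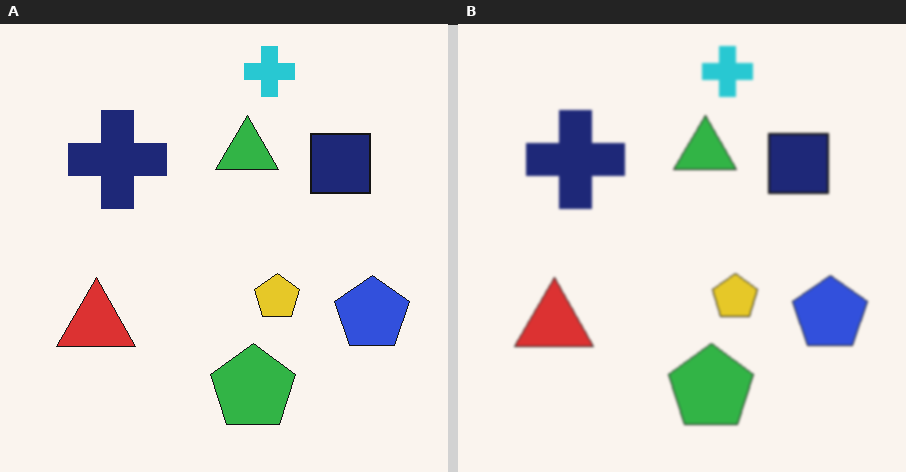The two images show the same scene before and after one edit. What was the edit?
The image was slightly softened.

Shape edges and outlines are uniformly softened across the whole image.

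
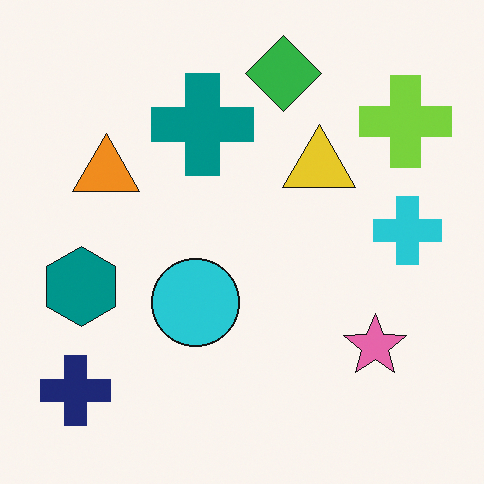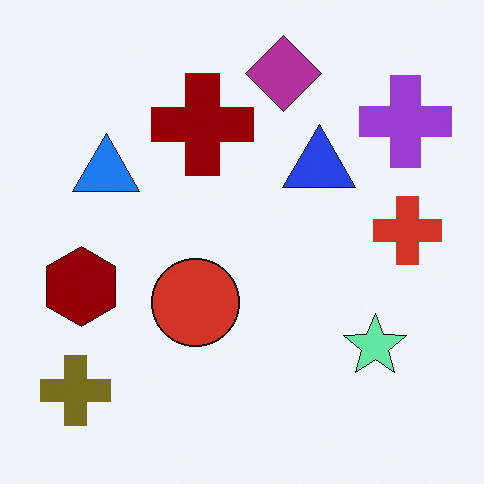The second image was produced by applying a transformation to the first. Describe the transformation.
The second image is the first hue-shifted by a large amount.

Every shape's color has rotated by the same amount around the hue wheel — a uniform hue shift.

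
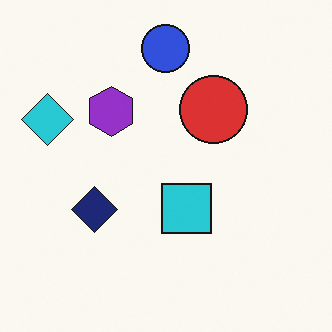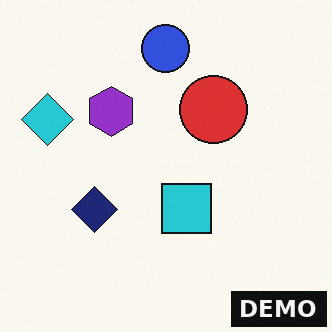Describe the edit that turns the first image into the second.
Watermarked with the text "DEMO" in the lower-right corner.

A dark label reading "DEMO" appears in the lower-right corner.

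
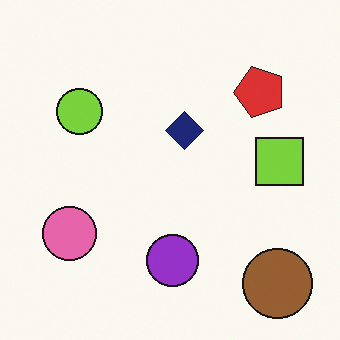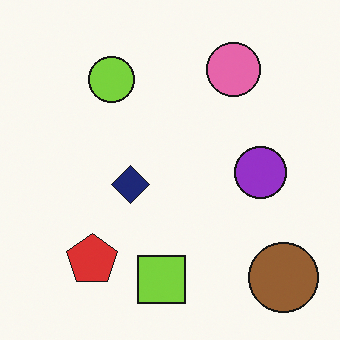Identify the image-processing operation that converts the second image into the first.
The image was transposed (reflected across the top-left ↔ bottom-right diagonal).

Shapes have swapped their row and column positions — what was in the top-right is now in the bottom-left — a diagonal reflection.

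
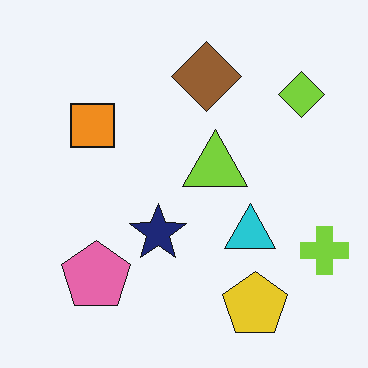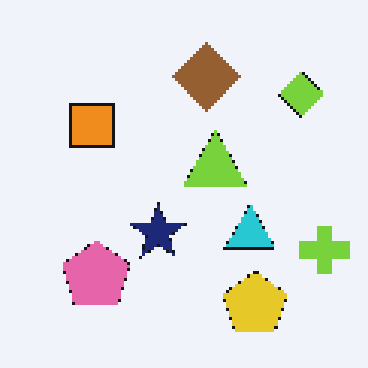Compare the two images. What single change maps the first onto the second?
It was mildly pixelated.

Shapes are reduced to large square blocks; fine edges and outlines are lost — a downscale-then-upscale (mosaic) effect.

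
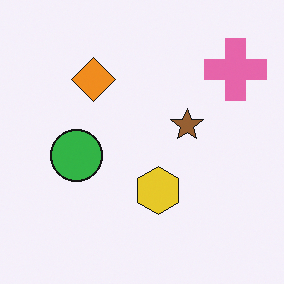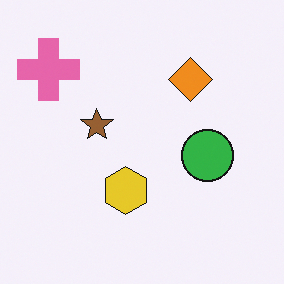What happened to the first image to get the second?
The transformation is: flipped horizontally (left ↔ right).

The pink cross is in the top-right of the first image and the top-left of the second — shapes on opposite sides of the vertical midline have swapped in a mirror flip.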